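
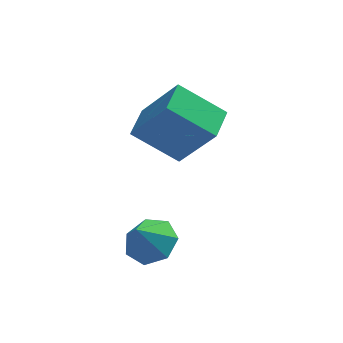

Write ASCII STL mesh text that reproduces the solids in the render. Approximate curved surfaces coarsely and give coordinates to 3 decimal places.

solid 
facet normal -0.493 0.308 -0.814
outer loop
vertex -4.008 0.242 2.118
vertex -3.542 1.35 2.255
vertex -2.542 -0.243 1.047
endloop
endfacet
facet normal -0.386 -0.915 -0.114
outer loop
vertex -1.478 -0.91 2.805
vertex -4.008 0.242 2.118
vertex -2.542 -0.243 1.047
endloop
endfacet
facet normal -0.492 0.308 -0.814
outer loop
vertex -2.542 -0.243 1.047
vertex -3.542 1.35 2.255
vertex -2.075 0.864 1.184
endloop
endfacet
facet normal 0.780 -0.258 -0.570
outer loop
vertex -2.075 0.864 1.184
vertex -1.478 -0.91 2.805
vertex -2.542 -0.243 1.047
endloop
endfacet
facet normal -0.780 0.258 0.570
outer loop
vertex -4.008 0.242 2.118
vertex -2.478 0.683 4.013
vertex -3.542 1.35 2.255
endloop
endfacet
facet normal -0.386 -0.915 -0.113
outer loop
vertex -2.945 -0.424 3.876
vertex -4.008 0.242 2.118
vertex -1.478 -0.91 2.805
endloop
endfacet
facet normal -0.780 0.259 0.570
outer loop
vertex -2.945 -0.424 3.876
vertex -2.478 0.683 4.013
vertex -4.008 0.242 2.118
endloop
endfacet
facet normal 0.386 0.915 0.114
outer loop
vertex -3.542 1.35 2.255
vertex -2.478 0.683 4.013
vertex -2.075 0.864 1.184
endloop
endfacet
facet normal 0.780 -0.258 -0.570
outer loop
vertex -1.012 0.198 2.942
vertex -1.478 -0.91 2.805
vertex -2.075 0.864 1.184
endloop
endfacet
facet normal 0.386 0.916 0.114
outer loop
vertex -2.075 0.864 1.184
vertex -2.478 0.683 4.013
vertex -1.012 0.198 2.942
endloop
endfacet
facet normal 0.492 -0.308 0.814
outer loop
vertex -1.012 0.198 2.942
vertex -2.945 -0.424 3.876
vertex -1.478 -0.91 2.805
endloop
endfacet
facet normal 0.492 -0.308 0.814
outer loop
vertex -2.478 0.683 4.013
vertex -2.945 -0.424 3.876
vertex -1.012 0.198 2.942
endloop
endfacet
facet normal 0.394 0.327 -0.859
outer loop
vertex -2.827 -2.723 -0.396
vertex -3.64 -2.5 -0.684
vertex -3.057 -2.005 -0.228
endloop
endfacet
facet normal 0.510 -0.038 0.859
outer loop
vertex -2.827 -2.723 -0.396
vertex -3.057 -2.005 -0.228
vertex -4.12 -2.9 0.364
endloop
endfacet
facet normal 0.393 0.329 -0.859
outer loop
vertex -3.057 -2.005 -0.228
vertex -3.64 -2.5 -0.684
vertex -3.726 -1.66 -0.402
endloop
endfacet
facet normal 0.043 0.515 0.856
outer loop
vertex -3.057 -2.005 -0.228
vertex -3.726 -1.66 -0.402
vertex -4.12 -2.9 0.364
endloop
endfacet
facet normal 0.394 0.328 -0.858
outer loop
vertex -3.726 -1.66 -0.402
vertex -3.64 -2.5 -0.684
vertex -4.329 -1.947 -0.789
endloop
endfacet
facet normal -0.621 0.545 0.563
outer loop
vertex -3.726 -1.66 -0.402
vertex -4.329 -1.947 -0.789
vertex -4.12 -2.9 0.364
endloop
endfacet
facet normal 0.394 0.328 -0.859
outer loop
vertex -4.329 -1.947 -0.789
vertex -3.64 -2.5 -0.684
vertex -4.414 -2.651 -1.097
endloop
endfacet
facet normal -0.979 0.030 0.202
outer loop
vertex -4.329 -1.947 -0.789
vertex -4.414 -2.651 -1.097
vertex -4.12 -2.9 0.364
endloop
endfacet
facet normal 0.394 0.328 -0.859
outer loop
vertex -4.414 -2.651 -1.097
vertex -3.64 -2.5 -0.684
vertex -3.915 -3.241 -1.093
endloop
endfacet
facet normal -0.763 -0.645 0.044
outer loop
vertex -4.414 -2.651 -1.097
vertex -3.915 -3.241 -1.093
vertex -4.12 -2.9 0.364
endloop
endfacet
facet normal 0.394 0.328 -0.859
outer loop
vertex -3.915 -3.241 -1.093
vertex -3.64 -2.5 -0.684
vertex -3.209 -3.273 -0.781
endloop
endfacet
facet normal -0.136 -0.969 0.208
outer loop
vertex -3.915 -3.241 -1.093
vertex -3.209 -3.273 -0.781
vertex -4.12 -2.9 0.364
endloop
endfacet
facet normal 0.394 0.327 -0.859
outer loop
vertex -3.209 -3.273 -0.781
vertex -3.64 -2.5 -0.684
vertex -2.827 -2.723 -0.396
endloop
endfacet
facet normal 0.431 -0.699 0.571
outer loop
vertex -3.209 -3.273 -0.781
vertex -2.827 -2.723 -0.396
vertex -4.12 -2.9 0.364
endloop
endfacet

endsolid


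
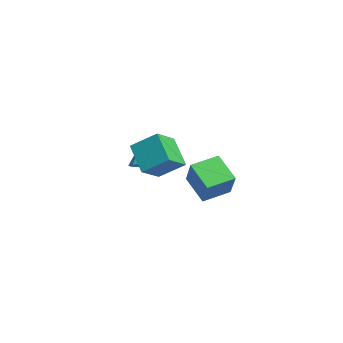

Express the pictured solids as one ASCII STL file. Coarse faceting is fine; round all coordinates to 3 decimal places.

solid 
facet normal -0.799 -0.087 0.595
outer loop
vertex -0.627 0.185 1.299
vertex -1.556 1.457 0.237
vertex -1.294 -1.224 0.196
endloop
endfacet
facet normal 0.489 -0.669 0.559
outer loop
vertex 0.416 -1.037 -1.077
vertex -0.627 0.185 1.299
vertex -1.294 -1.224 0.196
endloop
endfacet
facet normal -0.799 -0.087 0.595
outer loop
vertex -1.294 -1.224 0.196
vertex -1.556 1.457 0.237
vertex -2.223 0.048 -0.866
endloop
endfacet
facet normal -0.349 -0.738 -0.578
outer loop
vertex -2.223 0.048 -0.866
vertex 0.416 -1.037 -1.077
vertex -1.294 -1.224 0.196
endloop
endfacet
facet normal 0.349 0.738 0.578
outer loop
vertex -0.627 0.185 1.299
vertex 0.154 1.644 -1.036
vertex -1.556 1.457 0.237
endloop
endfacet
facet normal 0.489 -0.669 0.559
outer loop
vertex 1.083 0.372 0.026
vertex -0.627 0.185 1.299
vertex 0.416 -1.037 -1.077
endloop
endfacet
facet normal 0.349 0.738 0.578
outer loop
vertex 1.083 0.372 0.026
vertex 0.154 1.644 -1.036
vertex -0.627 0.185 1.299
endloop
endfacet
facet normal -0.489 0.669 -0.559
outer loop
vertex -1.556 1.457 0.237
vertex 0.154 1.644 -1.036
vertex -2.223 0.048 -0.866
endloop
endfacet
facet normal -0.349 -0.738 -0.578
outer loop
vertex -0.513 0.235 -2.139
vertex 0.416 -1.037 -1.077
vertex -2.223 0.048 -0.866
endloop
endfacet
facet normal -0.489 0.669 -0.559
outer loop
vertex -2.223 0.048 -0.866
vertex 0.154 1.644 -1.036
vertex -0.513 0.235 -2.139
endloop
endfacet
facet normal 0.799 0.087 -0.595
outer loop
vertex -0.513 0.235 -2.139
vertex 1.083 0.372 0.026
vertex 0.416 -1.037 -1.077
endloop
endfacet
facet normal 0.799 0.087 -0.595
outer loop
vertex 0.154 1.644 -1.036
vertex 1.083 0.372 0.026
vertex -0.513 0.235 -2.139
endloop
endfacet
facet normal -0.563 0.054 -0.825
outer loop
vertex 2.675 0.866 -0.737
vertex 2.378 2.562 -0.424
vertex 4.228 1.328 -1.767
endloop
endfacet
facet normal 0.170 -0.969 -0.179
outer loop
vertex 5.382 1.218 -0.076
vertex 2.675 0.866 -0.737
vertex 4.228 1.328 -1.767
endloop
endfacet
facet normal -0.563 0.054 -0.825
outer loop
vertex 4.228 1.328 -1.767
vertex 2.378 2.562 -0.424
vertex 3.931 3.024 -1.454
endloop
endfacet
facet normal 0.809 0.241 -0.536
outer loop
vertex 3.931 3.024 -1.454
vertex 5.382 1.218 -0.076
vertex 4.228 1.328 -1.767
endloop
endfacet
facet normal -0.809 -0.241 0.536
outer loop
vertex 2.675 0.866 -0.737
vertex 3.532 2.452 1.267
vertex 2.378 2.562 -0.424
endloop
endfacet
facet normal 0.170 -0.969 -0.179
outer loop
vertex 3.829 0.756 0.954
vertex 2.675 0.866 -0.737
vertex 5.382 1.218 -0.076
endloop
endfacet
facet normal -0.809 -0.241 0.536
outer loop
vertex 3.829 0.756 0.954
vertex 3.532 2.452 1.267
vertex 2.675 0.866 -0.737
endloop
endfacet
facet normal -0.170 0.969 0.179
outer loop
vertex 2.378 2.562 -0.424
vertex 3.532 2.452 1.267
vertex 3.931 3.024 -1.454
endloop
endfacet
facet normal 0.809 0.241 -0.536
outer loop
vertex 5.085 2.914 0.237
vertex 5.382 1.218 -0.076
vertex 3.931 3.024 -1.454
endloop
endfacet
facet normal -0.170 0.969 0.179
outer loop
vertex 3.931 3.024 -1.454
vertex 3.532 2.452 1.267
vertex 5.085 2.914 0.237
endloop
endfacet
facet normal 0.563 -0.054 0.825
outer loop
vertex 5.085 2.914 0.237
vertex 3.829 0.756 0.954
vertex 5.382 1.218 -0.076
endloop
endfacet
facet normal 0.563 -0.054 0.825
outer loop
vertex 3.532 2.452 1.267
vertex 3.829 0.756 0.954
vertex 5.085 2.914 0.237
endloop
endfacet
facet normal 0.574 -0.126 -0.809
outer loop
vertex -2.31 -0.143 -1.942
vertex -2.991 0.036 -2.453
vertex -2.361 0.506 -2.079
endloop
endfacet
facet normal 0.513 0.216 0.831
outer loop
vertex -2.31 -0.143 -1.942
vertex -2.361 0.506 -2.079
vertex -4.029 0.264 -0.987
endloop
endfacet
facet normal 0.574 -0.125 -0.809
outer loop
vertex -2.361 0.506 -2.079
vertex -2.991 0.036 -2.453
vertex -2.781 0.881 -2.435
endloop
endfacet
facet normal 0.245 0.798 0.551
outer loop
vertex -2.361 0.506 -2.079
vertex -2.781 0.881 -2.435
vertex -4.029 0.264 -0.987
endloop
endfacet
facet normal 0.574 -0.125 -0.810
outer loop
vertex -2.781 0.881 -2.435
vertex -2.991 0.036 -2.453
vertex -3.324 0.76 -2.801
endloop
endfacet
facet normal -0.304 0.942 0.140
outer loop
vertex -2.781 0.881 -2.435
vertex -3.324 0.76 -2.801
vertex -4.029 0.264 -0.987
endloop
endfacet
facet normal 0.573 -0.126 -0.810
outer loop
vertex -3.324 0.76 -2.801
vertex -2.991 0.036 -2.453
vertex -3.672 0.216 -2.963
endloop
endfacet
facet normal -0.809 0.565 -0.160
outer loop
vertex -3.324 0.76 -2.801
vertex -3.672 0.216 -2.963
vertex -4.029 0.264 -0.987
endloop
endfacet
facet normal 0.573 -0.126 -0.810
outer loop
vertex -3.672 0.216 -2.963
vertex -2.991 0.036 -2.453
vertex -3.621 -0.433 -2.826
endloop
endfacet
facet normal -0.978 -0.114 -0.174
outer loop
vertex -3.672 0.216 -2.963
vertex -3.621 -0.433 -2.826
vertex -4.029 0.264 -0.987
endloop
endfacet
facet normal 0.573 -0.126 -0.810
outer loop
vertex -3.621 -0.433 -2.826
vertex -2.991 0.036 -2.453
vertex -3.201 -0.808 -2.47
endloop
endfacet
facet normal -0.711 -0.695 0.106
outer loop
vertex -3.621 -0.433 -2.826
vertex -3.201 -0.808 -2.47
vertex -4.029 0.264 -0.987
endloop
endfacet
facet normal 0.573 -0.126 -0.810
outer loop
vertex -3.201 -0.808 -2.47
vertex -2.991 0.036 -2.453
vertex -2.657 -0.688 -2.104
endloop
endfacet
facet normal -0.162 -0.841 0.517
outer loop
vertex -3.201 -0.808 -2.47
vertex -2.657 -0.688 -2.104
vertex -4.029 0.264 -0.987
endloop
endfacet
facet normal 0.574 -0.125 -0.809
outer loop
vertex -2.657 -0.688 -2.104
vertex -2.991 0.036 -2.453
vertex -2.31 -0.143 -1.942
endloop
endfacet
facet normal 0.345 -0.462 0.817
outer loop
vertex -2.657 -0.688 -2.104
vertex -2.31 -0.143 -1.942
vertex -4.029 0.264 -0.987
endloop
endfacet

endsolid


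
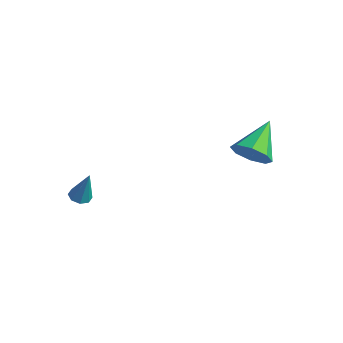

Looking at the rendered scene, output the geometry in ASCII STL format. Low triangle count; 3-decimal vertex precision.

solid 
facet normal 0.349 -0.780 -0.519
outer loop
vertex 1.55 0.524 3.688
vertex 1.149 0.826 2.965
vertex 1.942 0.938 3.329
endloop
endfacet
facet normal 0.530 0.211 0.821
outer loop
vertex 1.55 0.524 3.688
vertex 1.942 0.938 3.329
vertex 0.511 2.254 3.915
endloop
endfacet
facet normal 0.349 -0.780 -0.519
outer loop
vertex 1.942 0.938 3.329
vertex 1.149 0.826 2.965
vertex 1.869 1.286 2.757
endloop
endfacet
facet normal 0.709 0.639 0.298
outer loop
vertex 1.942 0.938 3.329
vertex 1.869 1.286 2.757
vertex 0.511 2.254 3.915
endloop
endfacet
facet normal 0.349 -0.781 -0.518
outer loop
vertex 1.869 1.286 2.757
vertex 1.149 0.826 2.965
vertex 1.375 1.364 2.307
endloop
endfacet
facet normal 0.390 0.878 -0.276
outer loop
vertex 1.869 1.286 2.757
vertex 1.375 1.364 2.307
vertex 0.511 2.254 3.915
endloop
endfacet
facet normal 0.349 -0.781 -0.518
outer loop
vertex 1.375 1.364 2.307
vertex 1.149 0.826 2.965
vertex 0.748 1.127 2.242
endloop
endfacet
facet normal -0.240 0.789 -0.566
outer loop
vertex 1.375 1.364 2.307
vertex 0.748 1.127 2.242
vertex 0.511 2.254 3.915
endloop
endfacet
facet normal 0.349 -0.780 -0.519
outer loop
vertex 0.748 1.127 2.242
vertex 1.149 0.826 2.965
vertex 0.356 0.713 2.601
endloop
endfacet
facet normal -0.813 0.423 -0.400
outer loop
vertex 0.748 1.127 2.242
vertex 0.356 0.713 2.601
vertex 0.511 2.254 3.915
endloop
endfacet
facet normal 0.349 -0.782 -0.517
outer loop
vertex 0.356 0.713 2.601
vertex 1.149 0.826 2.965
vertex 0.428 0.366 3.174
endloop
endfacet
facet normal -0.993 -0.004 0.122
outer loop
vertex 0.356 0.713 2.601
vertex 0.428 0.366 3.174
vertex 0.511 2.254 3.915
endloop
endfacet
facet normal 0.348 -0.781 -0.519
outer loop
vertex 0.428 0.366 3.174
vertex 1.149 0.826 2.965
vertex 0.923 0.287 3.624
endloop
endfacet
facet normal -0.673 -0.244 0.698
outer loop
vertex 0.428 0.366 3.174
vertex 0.923 0.287 3.624
vertex 0.511 2.254 3.915
endloop
endfacet
facet normal 0.348 -0.781 -0.519
outer loop
vertex 0.923 0.287 3.624
vertex 1.149 0.826 2.965
vertex 1.55 0.524 3.688
endloop
endfacet
facet normal -0.042 -0.155 0.987
outer loop
vertex 0.923 0.287 3.624
vertex 1.55 0.524 3.688
vertex 0.511 2.254 3.915
endloop
endfacet
facet normal -0.292 -0.122 -0.949
outer loop
vertex -3.643 -3.467 -0.896
vertex -4.111 -3.553 -0.741
vertex -3.852 -3.147 -0.873
endloop
endfacet
facet normal 0.836 0.548 -0.021
outer loop
vertex -3.643 -3.467 -0.896
vertex -3.852 -3.147 -0.873
vertex -3.669 -3.367 0.701
endloop
endfacet
facet normal -0.291 -0.123 -0.949
outer loop
vertex -3.852 -3.147 -0.873
vertex -4.111 -3.553 -0.741
vertex -4.212 -3.065 -0.773
endloop
endfacet
facet normal 0.249 0.963 0.106
outer loop
vertex -3.852 -3.147 -0.873
vertex -4.212 -3.065 -0.773
vertex -3.669 -3.367 0.701
endloop
endfacet
facet normal -0.289 -0.122 -0.949
outer loop
vertex -4.212 -3.065 -0.773
vertex -4.111 -3.553 -0.741
vertex -4.513 -3.269 -0.655
endloop
endfacet
facet normal -0.437 0.836 0.332
outer loop
vertex -4.212 -3.065 -0.773
vertex -4.513 -3.269 -0.655
vertex -3.669 -3.367 0.701
endloop
endfacet
facet normal -0.290 -0.123 -0.949
outer loop
vertex -4.513 -3.269 -0.655
vertex -4.111 -3.553 -0.741
vertex -4.578 -3.64 -0.587
endloop
endfacet
facet normal -0.816 0.239 0.525
outer loop
vertex -4.513 -3.269 -0.655
vertex -4.578 -3.64 -0.587
vertex -3.669 -3.367 0.701
endloop
endfacet
facet normal -0.290 -0.123 -0.949
outer loop
vertex -4.578 -3.64 -0.587
vertex -4.111 -3.553 -0.741
vertex -4.37 -3.96 -0.609
endloop
endfacet
facet normal -0.669 -0.474 0.573
outer loop
vertex -4.578 -3.64 -0.587
vertex -4.37 -3.96 -0.609
vertex -3.669 -3.367 0.701
endloop
endfacet
facet normal -0.291 -0.122 -0.949
outer loop
vertex -4.37 -3.96 -0.609
vertex -4.111 -3.553 -0.741
vertex -4.01 -4.042 -0.709
endloop
endfacet
facet normal -0.079 -0.892 0.446
outer loop
vertex -4.37 -3.96 -0.609
vertex -4.01 -4.042 -0.709
vertex -3.669 -3.367 0.701
endloop
endfacet
facet normal -0.292 -0.122 -0.949
outer loop
vertex -4.01 -4.042 -0.709
vertex -4.111 -3.553 -0.741
vertex -3.709 -3.838 -0.828
endloop
endfacet
facet normal 0.605 -0.765 0.220
outer loop
vertex -4.01 -4.042 -0.709
vertex -3.709 -3.838 -0.828
vertex -3.669 -3.367 0.701
endloop
endfacet
facet normal -0.292 -0.122 -0.949
outer loop
vertex -3.709 -3.838 -0.828
vertex -4.111 -3.553 -0.741
vertex -3.643 -3.467 -0.896
endloop
endfacet
facet normal 0.985 -0.170 0.027
outer loop
vertex -3.709 -3.838 -0.828
vertex -3.643 -3.467 -0.896
vertex -3.669 -3.367 0.701
endloop
endfacet

endsolid


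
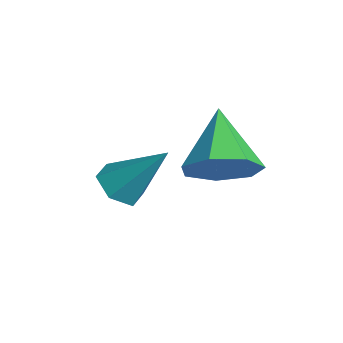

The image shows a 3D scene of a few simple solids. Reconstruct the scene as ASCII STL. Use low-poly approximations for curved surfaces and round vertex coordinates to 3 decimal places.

solid 
facet normal -0.422 -0.505 -0.753
outer loop
vertex -2.683 0.278 -2.7
vertex -3.286 0.819 -2.725
vertex -2.621 0.932 -3.174
endloop
endfacet
facet normal 0.991 -0.126 -0.044
outer loop
vertex -2.683 0.278 -2.7
vertex -2.621 0.932 -3.174
vertex -2.414 1.861 -1.175
endloop
endfacet
facet normal -0.422 -0.505 -0.753
outer loop
vertex -2.621 0.932 -3.174
vertex -3.286 0.819 -2.725
vertex -3.223 1.473 -3.199
endloop
endfacet
facet normal 0.627 0.680 -0.381
outer loop
vertex -2.621 0.932 -3.174
vertex -3.223 1.473 -3.199
vertex -2.414 1.861 -1.175
endloop
endfacet
facet normal -0.422 -0.505 -0.753
outer loop
vertex -3.223 1.473 -3.199
vertex -3.286 0.819 -2.725
vertex -3.888 1.36 -2.75
endloop
endfacet
facet normal -0.228 0.969 -0.094
outer loop
vertex -3.223 1.473 -3.199
vertex -3.888 1.36 -2.75
vertex -2.414 1.861 -1.175
endloop
endfacet
facet normal -0.424 -0.506 -0.751
outer loop
vertex -3.888 1.36 -2.75
vertex -3.286 0.819 -2.725
vertex -3.95 0.707 -2.275
endloop
endfacet
facet normal -0.718 0.453 0.528
outer loop
vertex -3.888 1.36 -2.75
vertex -3.95 0.707 -2.275
vertex -2.414 1.861 -1.175
endloop
endfacet
facet normal -0.424 -0.506 -0.751
outer loop
vertex -3.95 0.707 -2.275
vertex -3.286 0.819 -2.725
vertex -3.348 0.166 -2.25
endloop
endfacet
facet normal -0.354 -0.354 0.866
outer loop
vertex -3.95 0.707 -2.275
vertex -3.348 0.166 -2.25
vertex -2.414 1.861 -1.175
endloop
endfacet
facet normal -0.423 -0.506 -0.751
outer loop
vertex -3.348 0.166 -2.25
vertex -3.286 0.819 -2.725
vertex -2.683 0.278 -2.7
endloop
endfacet
facet normal 0.500 -0.643 0.579
outer loop
vertex -3.348 0.166 -2.25
vertex -2.683 0.278 -2.7
vertex -2.414 1.861 -1.175
endloop
endfacet
facet normal 0.745 -0.282 -0.604
outer loop
vertex 0.124 1.897 0.129
vertex -0.328 2.469 -0.695
vertex 0.405 2.806 0.052
endloop
endfacet
facet normal 0.217 0.016 0.976
outer loop
vertex 0.124 1.897 0.129
vertex 0.405 2.806 0.052
vertex -1.872 3.051 0.555
endloop
endfacet
facet normal 0.745 -0.282 -0.604
outer loop
vertex 0.405 2.806 0.052
vertex -0.328 2.469 -0.695
vertex 0.134 3.461 -0.588
endloop
endfacet
facet normal 0.222 0.727 0.650
outer loop
vertex 0.405 2.806 0.052
vertex 0.134 3.461 -0.588
vertex -1.872 3.051 0.555
endloop
endfacet
facet normal 0.745 -0.282 -0.605
outer loop
vertex 0.134 3.461 -0.588
vertex -0.328 2.469 -0.695
vertex -0.486 3.368 -1.308
endloop
endfacet
facet normal -0.183 0.983 0.031
outer loop
vertex 0.134 3.461 -0.588
vertex -0.486 3.368 -1.308
vertex -1.872 3.051 0.555
endloop
endfacet
facet normal 0.746 -0.281 -0.604
outer loop
vertex -0.486 3.368 -1.308
vertex -0.328 2.469 -0.695
vertex -0.986 2.598 -1.567
endloop
endfacet
facet normal -0.693 0.590 -0.415
outer loop
vertex -0.486 3.368 -1.308
vertex -0.986 2.598 -1.567
vertex -1.872 3.051 0.555
endloop
endfacet
facet normal 0.745 -0.281 -0.604
outer loop
vertex -0.986 2.598 -1.567
vertex -0.328 2.469 -0.695
vertex -0.992 1.73 -1.17
endloop
endfacet
facet normal -0.923 -0.155 -0.352
outer loop
vertex -0.986 2.598 -1.567
vertex -0.992 1.73 -1.17
vertex -1.872 3.051 0.555
endloop
endfacet
facet normal 0.746 -0.282 -0.604
outer loop
vertex -0.992 1.73 -1.17
vertex -0.328 2.469 -0.695
vertex -0.498 1.418 -0.415
endloop
endfacet
facet normal -0.701 -0.692 0.173
outer loop
vertex -0.992 1.73 -1.17
vertex -0.498 1.418 -0.415
vertex -1.872 3.051 0.555
endloop
endfacet
facet normal 0.745 -0.282 -0.604
outer loop
vertex -0.498 1.418 -0.415
vertex -0.328 2.469 -0.695
vertex 0.124 1.897 0.129
endloop
endfacet
facet normal -0.193 -0.616 0.764
outer loop
vertex -0.498 1.418 -0.415
vertex 0.124 1.897 0.129
vertex -1.872 3.051 0.555
endloop
endfacet

endsolid


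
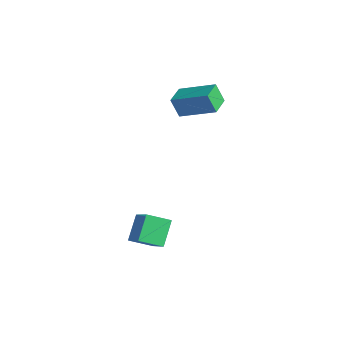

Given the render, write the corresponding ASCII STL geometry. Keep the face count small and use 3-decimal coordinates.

solid 
facet normal -0.706 -0.580 -0.406
outer loop
vertex -1.357 2.442 0.59
vertex -1.874 3.09 0.563
vertex -1.088 2.626 -0.141
endloop
endfacet
facet normal 0.623 -0.781 0.033
outer loop
vertex -0.086 3.45 0.437
vertex -1.357 2.442 0.59
vertex -1.088 2.626 -0.141
endloop
endfacet
facet normal -0.706 -0.579 -0.407
outer loop
vertex -1.088 2.626 -0.141
vertex -1.874 3.09 0.563
vertex -1.605 3.275 -0.167
endloop
endfacet
facet normal 0.336 0.231 -0.913
outer loop
vertex -1.605 3.275 -0.167
vertex -0.086 3.45 0.437
vertex -1.088 2.626 -0.141
endloop
endfacet
facet normal -0.337 -0.231 0.913
outer loop
vertex -1.357 2.442 0.59
vertex -0.872 3.914 1.141
vertex -1.874 3.09 0.563
endloop
endfacet
facet normal 0.623 -0.781 0.032
outer loop
vertex -0.355 3.265 1.167
vertex -1.357 2.442 0.59
vertex -0.086 3.45 0.437
endloop
endfacet
facet normal -0.336 -0.231 0.913
outer loop
vertex -0.355 3.265 1.167
vertex -0.872 3.914 1.141
vertex -1.357 2.442 0.59
endloop
endfacet
facet normal -0.624 0.781 -0.032
outer loop
vertex -1.874 3.09 0.563
vertex -0.872 3.914 1.141
vertex -1.605 3.275 -0.167
endloop
endfacet
facet normal 0.337 0.230 -0.913
outer loop
vertex -0.603 4.098 0.41
vertex -0.086 3.45 0.437
vertex -1.605 3.275 -0.167
endloop
endfacet
facet normal -0.623 0.781 -0.033
outer loop
vertex -1.605 3.275 -0.167
vertex -0.872 3.914 1.141
vertex -0.603 4.098 0.41
endloop
endfacet
facet normal 0.706 0.580 0.407
outer loop
vertex -0.603 4.098 0.41
vertex -0.355 3.265 1.167
vertex -0.086 3.45 0.437
endloop
endfacet
facet normal 0.707 0.579 0.406
outer loop
vertex -0.872 3.914 1.141
vertex -0.355 3.265 1.167
vertex -0.603 4.098 0.41
endloop
endfacet
facet normal -0.490 -0.802 0.343
outer loop
vertex 3.049 -1.36 -1.632
vertex 2.572 -0.78 -0.957
vertex 1.957 -1.113 -2.615
endloop
endfacet
facet normal 0.472 -0.574 -0.669
outer loop
vertex 2.368 -0.44 -2.903
vertex 3.049 -1.36 -1.632
vertex 1.957 -1.113 -2.615
endloop
endfacet
facet normal -0.490 -0.802 0.343
outer loop
vertex 1.957 -1.113 -2.615
vertex 2.572 -0.78 -0.957
vertex 1.48 -0.533 -1.94
endloop
endfacet
facet normal -0.733 0.165 -0.660
outer loop
vertex 1.48 -0.533 -1.94
vertex 2.368 -0.44 -2.903
vertex 1.957 -1.113 -2.615
endloop
endfacet
facet normal 0.733 -0.165 0.660
outer loop
vertex 3.049 -1.36 -1.632
vertex 2.983 -0.107 -1.245
vertex 2.572 -0.78 -0.957
endloop
endfacet
facet normal 0.472 -0.574 -0.669
outer loop
vertex 3.46 -0.687 -1.92
vertex 3.049 -1.36 -1.632
vertex 2.368 -0.44 -2.903
endloop
endfacet
facet normal 0.733 -0.165 0.660
outer loop
vertex 3.46 -0.687 -1.92
vertex 2.983 -0.107 -1.245
vertex 3.049 -1.36 -1.632
endloop
endfacet
facet normal -0.472 0.574 0.669
outer loop
vertex 2.572 -0.78 -0.957
vertex 2.983 -0.107 -1.245
vertex 1.48 -0.533 -1.94
endloop
endfacet
facet normal -0.733 0.165 -0.660
outer loop
vertex 1.891 0.14 -2.228
vertex 2.368 -0.44 -2.903
vertex 1.48 -0.533 -1.94
endloop
endfacet
facet normal -0.472 0.574 0.669
outer loop
vertex 1.48 -0.533 -1.94
vertex 2.983 -0.107 -1.245
vertex 1.891 0.14 -2.228
endloop
endfacet
facet normal 0.490 0.802 -0.343
outer loop
vertex 1.891 0.14 -2.228
vertex 3.46 -0.687 -1.92
vertex 2.368 -0.44 -2.903
endloop
endfacet
facet normal 0.490 0.802 -0.343
outer loop
vertex 2.983 -0.107 -1.245
vertex 3.46 -0.687 -1.92
vertex 1.891 0.14 -2.228
endloop
endfacet

endsolid


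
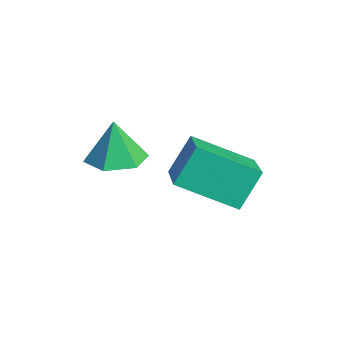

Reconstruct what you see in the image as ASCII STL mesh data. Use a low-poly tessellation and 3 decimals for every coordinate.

solid 
facet normal 0.084 0.021 -0.996
outer loop
vertex -1.057 0.375 2.449
vertex -1.807 0.955 2.398
vertex -0.932 1.316 2.479
endloop
endfacet
facet normal 0.824 -0.127 0.552
outer loop
vertex -1.057 0.375 2.449
vertex -0.932 1.316 2.479
vertex -1.933 0.925 3.882
endloop
endfacet
facet normal 0.084 0.021 -0.996
outer loop
vertex -0.932 1.316 2.479
vertex -1.807 0.955 2.398
vertex -1.682 1.897 2.428
endloop
endfacet
facet normal 0.492 0.682 0.541
outer loop
vertex -0.932 1.316 2.479
vertex -1.682 1.897 2.428
vertex -1.933 0.925 3.882
endloop
endfacet
facet normal 0.084 0.021 -0.996
outer loop
vertex -1.682 1.897 2.428
vertex -1.807 0.955 2.398
vertex -2.557 1.536 2.347
endloop
endfacet
facet normal -0.373 0.800 0.470
outer loop
vertex -1.682 1.897 2.428
vertex -2.557 1.536 2.347
vertex -1.933 0.925 3.882
endloop
endfacet
facet normal 0.084 0.022 -0.996
outer loop
vertex -2.557 1.536 2.347
vertex -1.807 0.955 2.398
vertex -2.683 0.595 2.316
endloop
endfacet
facet normal -0.905 0.108 0.411
outer loop
vertex -2.557 1.536 2.347
vertex -2.683 0.595 2.316
vertex -1.933 0.925 3.882
endloop
endfacet
facet normal 0.085 0.020 -0.996
outer loop
vertex -2.683 0.595 2.316
vertex -1.807 0.955 2.398
vertex -1.933 0.014 2.368
endloop
endfacet
facet normal -0.573 -0.702 0.422
outer loop
vertex -2.683 0.595 2.316
vertex -1.933 0.014 2.368
vertex -1.933 0.925 3.882
endloop
endfacet
facet normal 0.084 0.021 -0.996
outer loop
vertex -1.933 0.014 2.368
vertex -1.807 0.955 2.398
vertex -1.057 0.375 2.449
endloop
endfacet
facet normal 0.292 -0.819 0.493
outer loop
vertex -1.933 0.014 2.368
vertex -1.057 0.375 2.449
vertex -1.933 0.925 3.882
endloop
endfacet
facet normal -0.914 0.204 -0.351
outer loop
vertex -1.414 3.07 3.199
vertex -0.689 4.762 2.298
vertex -1.126 2.312 2.009
endloop
endfacet
facet normal -0.353 -0.825 0.440
outer loop
vertex 0.729 1.898 2.722
vertex -1.414 3.07 3.199
vertex -1.126 2.312 2.009
endloop
endfacet
facet normal -0.914 0.204 -0.351
outer loop
vertex -1.126 2.312 2.009
vertex -0.689 4.762 2.298
vertex -0.401 4.005 1.108
endloop
endfacet
facet normal 0.200 -0.526 -0.827
outer loop
vertex -0.401 4.005 1.108
vertex 0.729 1.898 2.722
vertex -1.126 2.312 2.009
endloop
endfacet
facet normal -0.200 0.526 0.827
outer loop
vertex -1.414 3.07 3.199
vertex 1.166 4.348 3.011
vertex -0.689 4.762 2.298
endloop
endfacet
facet normal -0.354 -0.826 0.440
outer loop
vertex 0.441 2.655 3.912
vertex -1.414 3.07 3.199
vertex 0.729 1.898 2.722
endloop
endfacet
facet normal -0.200 0.526 0.827
outer loop
vertex 0.441 2.655 3.912
vertex 1.166 4.348 3.011
vertex -1.414 3.07 3.199
endloop
endfacet
facet normal 0.353 0.826 -0.440
outer loop
vertex -0.689 4.762 2.298
vertex 1.166 4.348 3.011
vertex -0.401 4.005 1.108
endloop
endfacet
facet normal 0.200 -0.526 -0.827
outer loop
vertex 1.454 3.59 1.821
vertex 0.729 1.898 2.722
vertex -0.401 4.005 1.108
endloop
endfacet
facet normal 0.354 0.825 -0.440
outer loop
vertex -0.401 4.005 1.108
vertex 1.166 4.348 3.011
vertex 1.454 3.59 1.821
endloop
endfacet
facet normal 0.914 -0.204 0.351
outer loop
vertex 1.454 3.59 1.821
vertex 0.441 2.655 3.912
vertex 0.729 1.898 2.722
endloop
endfacet
facet normal 0.914 -0.204 0.351
outer loop
vertex 1.166 4.348 3.011
vertex 0.441 2.655 3.912
vertex 1.454 3.59 1.821
endloop
endfacet

endsolid


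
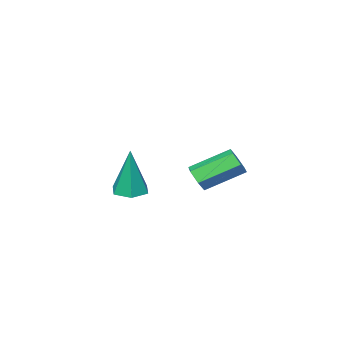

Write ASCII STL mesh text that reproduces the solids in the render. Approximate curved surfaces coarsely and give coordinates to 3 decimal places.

solid 
facet normal 0.740 -0.476 -0.476
outer loop
vertex 0.291 -1.764 -3.284
vertex -0.042 -1.838 -3.728
vertex 0.277 -1.379 -3.691
endloop
endfacet
facet normal 0.672 0.549 0.496
outer loop
vertex 0.291 -1.764 -3.284
vertex 0.277 -1.379 -3.691
vertex -0.885 -1.008 -2.528
endloop
endfacet
facet normal 0.672 0.548 0.497
outer loop
vertex -0.885 -1.008 -2.528
vertex 0.277 -1.379 -3.691
vertex -0.899 -0.623 -2.934
endloop
endfacet
facet normal -0.740 0.475 0.476
outer loop
vertex -0.885 -1.008 -2.528
vertex -0.899 -0.623 -2.934
vertex -1.218 -1.082 -2.972
endloop
endfacet
facet normal 0.740 -0.476 -0.476
outer loop
vertex 0.277 -1.379 -3.691
vertex -0.042 -1.838 -3.728
vertex -0.056 -1.453 -4.135
endloop
endfacet
facet normal 0.314 0.870 -0.381
outer loop
vertex 0.277 -1.379 -3.691
vertex -0.056 -1.453 -4.135
vertex -0.899 -0.623 -2.934
endloop
endfacet
facet normal 0.314 0.870 -0.381
outer loop
vertex -0.899 -0.623 -2.934
vertex -0.056 -1.453 -4.135
vertex -1.232 -0.697 -3.378
endloop
endfacet
facet normal -0.740 0.475 0.476
outer loop
vertex -0.899 -0.623 -2.934
vertex -1.232 -0.697 -3.378
vertex -1.218 -1.082 -2.972
endloop
endfacet
facet normal 0.740 -0.476 -0.476
outer loop
vertex -0.056 -1.453 -4.135
vertex -0.042 -1.838 -3.728
vertex -0.375 -1.912 -4.172
endloop
endfacet
facet normal -0.359 0.320 -0.877
outer loop
vertex -0.056 -1.453 -4.135
vertex -0.375 -1.912 -4.172
vertex -1.232 -0.697 -3.378
endloop
endfacet
facet normal -0.357 0.321 -0.877
outer loop
vertex -1.232 -0.697 -3.378
vertex -0.375 -1.912 -4.172
vertex -1.551 -1.156 -3.416
endloop
endfacet
facet normal -0.740 0.475 0.476
outer loop
vertex -1.232 -0.697 -3.378
vertex -1.551 -1.156 -3.416
vertex -1.218 -1.082 -2.972
endloop
endfacet
facet normal 0.740 -0.475 -0.476
outer loop
vertex -0.375 -1.912 -4.172
vertex -0.042 -1.838 -3.728
vertex -0.361 -2.297 -3.766
endloop
endfacet
facet normal -0.672 -0.549 -0.497
outer loop
vertex -0.375 -1.912 -4.172
vertex -0.361 -2.297 -3.766
vertex -1.551 -1.156 -3.416
endloop
endfacet
facet normal -0.672 -0.549 -0.496
outer loop
vertex -1.551 -1.156 -3.416
vertex -0.361 -2.297 -3.766
vertex -1.537 -1.541 -3.009
endloop
endfacet
facet normal -0.740 0.476 0.476
outer loop
vertex -1.551 -1.156 -3.416
vertex -1.537 -1.541 -3.009
vertex -1.218 -1.082 -2.972
endloop
endfacet
facet normal 0.740 -0.475 -0.476
outer loop
vertex -0.361 -2.297 -3.766
vertex -0.042 -1.838 -3.728
vertex -0.028 -2.223 -3.322
endloop
endfacet
facet normal -0.314 -0.870 0.381
outer loop
vertex -0.361 -2.297 -3.766
vertex -0.028 -2.223 -3.322
vertex -1.537 -1.541 -3.009
endloop
endfacet
facet normal -0.314 -0.870 0.381
outer loop
vertex -1.537 -1.541 -3.009
vertex -0.028 -2.223 -3.322
vertex -1.204 -1.467 -2.565
endloop
endfacet
facet normal -0.740 0.476 0.476
outer loop
vertex -1.537 -1.541 -3.009
vertex -1.204 -1.467 -2.565
vertex -1.218 -1.082 -2.972
endloop
endfacet
facet normal 0.740 -0.475 -0.476
outer loop
vertex -0.028 -2.223 -3.322
vertex -0.042 -1.838 -3.728
vertex 0.291 -1.764 -3.284
endloop
endfacet
facet normal 0.358 -0.321 0.877
outer loop
vertex -0.028 -2.223 -3.322
vertex 0.291 -1.764 -3.284
vertex -1.204 -1.467 -2.565
endloop
endfacet
facet normal 0.358 -0.320 0.877
outer loop
vertex -1.204 -1.467 -2.565
vertex 0.291 -1.764 -3.284
vertex -0.885 -1.008 -2.528
endloop
endfacet
facet normal -0.740 0.476 0.476
outer loop
vertex -1.204 -1.467 -2.565
vertex -0.885 -1.008 -2.528
vertex -1.218 -1.082 -2.972
endloop
endfacet
facet normal -0.074 -0.098 -0.992
outer loop
vertex 3.58 -0.707 -3.224
vertex 3.224 -1.208 -3.148
vertex 2.965 -0.646 -3.184
endloop
endfacet
facet normal 0.109 0.977 0.183
outer loop
vertex 3.58 -0.707 -3.224
vertex 2.965 -0.646 -3.184
vertex 3.356 -1.032 -1.352
endloop
endfacet
facet normal -0.072 -0.097 -0.993
outer loop
vertex 2.965 -0.646 -3.184
vertex 3.224 -1.208 -3.148
vertex 2.608 -1.148 -3.109
endloop
endfacet
facet normal -0.760 0.583 0.285
outer loop
vertex 2.965 -0.646 -3.184
vertex 2.608 -1.148 -3.109
vertex 3.356 -1.032 -1.352
endloop
endfacet
facet normal -0.072 -0.097 -0.993
outer loop
vertex 2.608 -1.148 -3.109
vertex 3.224 -1.208 -3.148
vertex 2.868 -1.71 -3.073
endloop
endfacet
facet normal -0.847 -0.367 0.385
outer loop
vertex 2.608 -1.148 -3.109
vertex 2.868 -1.71 -3.073
vertex 3.356 -1.032 -1.352
endloop
endfacet
facet normal -0.072 -0.097 -0.993
outer loop
vertex 2.868 -1.71 -3.073
vertex 3.224 -1.208 -3.148
vertex 3.483 -1.77 -3.112
endloop
endfacet
facet normal -0.066 -0.922 0.382
outer loop
vertex 2.868 -1.71 -3.073
vertex 3.483 -1.77 -3.112
vertex 3.356 -1.032 -1.352
endloop
endfacet
facet normal -0.074 -0.098 -0.992
outer loop
vertex 3.483 -1.77 -3.112
vertex 3.224 -1.208 -3.148
vertex 3.84 -1.269 -3.188
endloop
endfacet
facet normal 0.801 -0.529 0.280
outer loop
vertex 3.483 -1.77 -3.112
vertex 3.84 -1.269 -3.188
vertex 3.356 -1.032 -1.352
endloop
endfacet
facet normal -0.074 -0.098 -0.992
outer loop
vertex 3.84 -1.269 -3.188
vertex 3.224 -1.208 -3.148
vertex 3.58 -0.707 -3.224
endloop
endfacet
facet normal 0.888 0.423 0.180
outer loop
vertex 3.84 -1.269 -3.188
vertex 3.58 -0.707 -3.224
vertex 3.356 -1.032 -1.352
endloop
endfacet

endsolid


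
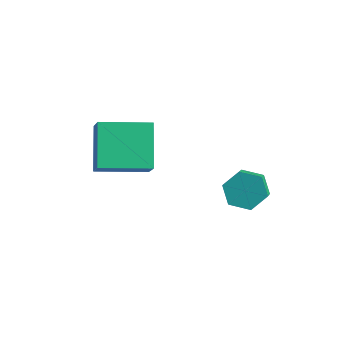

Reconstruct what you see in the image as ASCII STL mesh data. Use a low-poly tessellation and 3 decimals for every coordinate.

solid 
facet normal -0.566 0.379 -0.732
outer loop
vertex -4.952 -3.451 -0.099
vertex -3.535 -1.799 -0.339
vertex -3.849 -4.609 -1.55
endloop
endfacet
facet normal -0.647 -0.754 0.110
outer loop
vertex -3.085 -5.121 -0.561
vertex -4.952 -3.451 -0.099
vertex -3.849 -4.609 -1.55
endloop
endfacet
facet normal -0.565 0.379 -0.733
outer loop
vertex -3.849 -4.609 -1.55
vertex -3.535 -1.799 -0.339
vertex -2.431 -2.957 -1.79
endloop
endfacet
facet normal 0.511 -0.536 -0.672
outer loop
vertex -2.431 -2.957 -1.79
vertex -3.085 -5.121 -0.561
vertex -3.849 -4.609 -1.55
endloop
endfacet
facet normal -0.511 0.536 0.672
outer loop
vertex -4.952 -3.451 -0.099
vertex -2.771 -2.311 0.65
vertex -3.535 -1.799 -0.339
endloop
endfacet
facet normal -0.648 -0.754 0.109
outer loop
vertex -4.189 -3.963 0.89
vertex -4.952 -3.451 -0.099
vertex -3.085 -5.121 -0.561
endloop
endfacet
facet normal -0.511 0.536 0.672
outer loop
vertex -4.189 -3.963 0.89
vertex -2.771 -2.311 0.65
vertex -4.952 -3.451 -0.099
endloop
endfacet
facet normal 0.647 0.754 -0.110
outer loop
vertex -3.535 -1.799 -0.339
vertex -2.771 -2.311 0.65
vertex -2.431 -2.957 -1.79
endloop
endfacet
facet normal 0.511 -0.536 -0.672
outer loop
vertex -1.668 -3.469 -0.801
vertex -3.085 -5.121 -0.561
vertex -2.431 -2.957 -1.79
endloop
endfacet
facet normal 0.648 0.754 -0.109
outer loop
vertex -2.431 -2.957 -1.79
vertex -2.771 -2.311 0.65
vertex -1.668 -3.469 -0.801
endloop
endfacet
facet normal 0.566 -0.379 0.733
outer loop
vertex -1.668 -3.469 -0.801
vertex -4.189 -3.963 0.89
vertex -3.085 -5.121 -0.561
endloop
endfacet
facet normal 0.566 -0.379 0.732
outer loop
vertex -2.771 -2.311 0.65
vertex -4.189 -3.963 0.89
vertex -1.668 -3.469 -0.801
endloop
endfacet
facet normal -0.463 0.660 -0.591
outer loop
vertex 0.008 0.555 -4.852
vertex -0.544 0.809 -4.136
vertex 0.272 1.253 -4.28
endloop
endfacet
facet normal 0.840 0.116 -0.530
outer loop
vertex 0.008 0.555 -4.852
vertex 0.272 1.253 -4.28
vertex 0.597 -0.283 -4.101
endloop
endfacet
facet normal 0.841 0.116 -0.529
outer loop
vertex 0.597 -0.283 -4.101
vertex 0.272 1.253 -4.28
vertex 0.86 0.415 -3.529
endloop
endfacet
facet normal 0.464 -0.659 0.591
outer loop
vertex 0.597 -0.283 -4.101
vertex 0.86 0.415 -3.529
vertex 0.044 -0.029 -3.384
endloop
endfacet
facet normal -0.463 0.660 -0.591
outer loop
vertex 0.272 1.253 -4.28
vertex -0.544 0.809 -4.136
vertex -0.281 1.507 -3.563
endloop
endfacet
facet normal 0.663 0.701 0.263
outer loop
vertex 0.272 1.253 -4.28
vertex -0.281 1.507 -3.563
vertex 0.86 0.415 -3.529
endloop
endfacet
facet normal 0.663 0.701 0.262
outer loop
vertex 0.86 0.415 -3.529
vertex -0.281 1.507 -3.563
vertex 0.308 0.669 -2.812
endloop
endfacet
facet normal 0.464 -0.660 0.591
outer loop
vertex 0.86 0.415 -3.529
vertex 0.308 0.669 -2.812
vertex 0.044 -0.029 -3.384
endloop
endfacet
facet normal -0.463 0.660 -0.591
outer loop
vertex -0.281 1.507 -3.563
vertex -0.544 0.809 -4.136
vertex -1.097 1.063 -3.419
endloop
endfacet
facet normal -0.178 0.584 0.792
outer loop
vertex -0.281 1.507 -3.563
vertex -1.097 1.063 -3.419
vertex 0.308 0.669 -2.812
endloop
endfacet
facet normal -0.178 0.584 0.792
outer loop
vertex 0.308 0.669 -2.812
vertex -1.097 1.063 -3.419
vertex -0.508 0.225 -2.668
endloop
endfacet
facet normal 0.463 -0.660 0.591
outer loop
vertex 0.308 0.669 -2.812
vertex -0.508 0.225 -2.668
vertex 0.044 -0.029 -3.384
endloop
endfacet
facet normal -0.464 0.659 -0.591
outer loop
vertex -1.097 1.063 -3.419
vertex -0.544 0.809 -4.136
vertex -1.36 0.365 -3.991
endloop
endfacet
facet normal -0.841 -0.117 0.529
outer loop
vertex -1.097 1.063 -3.419
vertex -1.36 0.365 -3.991
vertex -0.508 0.225 -2.668
endloop
endfacet
facet normal -0.841 -0.116 0.529
outer loop
vertex -0.508 0.225 -2.668
vertex -1.36 0.365 -3.991
vertex -0.772 -0.473 -3.24
endloop
endfacet
facet normal 0.463 -0.660 0.591
outer loop
vertex -0.508 0.225 -2.668
vertex -0.772 -0.473 -3.24
vertex 0.044 -0.029 -3.384
endloop
endfacet
facet normal -0.464 0.660 -0.591
outer loop
vertex -1.36 0.365 -3.991
vertex -0.544 0.809 -4.136
vertex -0.808 0.111 -4.708
endloop
endfacet
facet normal -0.663 -0.701 -0.262
outer loop
vertex -1.36 0.365 -3.991
vertex -0.808 0.111 -4.708
vertex -0.772 -0.473 -3.24
endloop
endfacet
facet normal -0.663 -0.701 -0.263
outer loop
vertex -0.772 -0.473 -3.24
vertex -0.808 0.111 -4.708
vertex -0.219 -0.727 -3.957
endloop
endfacet
facet normal 0.463 -0.660 0.591
outer loop
vertex -0.772 -0.473 -3.24
vertex -0.219 -0.727 -3.957
vertex 0.044 -0.029 -3.384
endloop
endfacet
facet normal -0.463 0.660 -0.591
outer loop
vertex -0.808 0.111 -4.708
vertex -0.544 0.809 -4.136
vertex 0.008 0.555 -4.852
endloop
endfacet
facet normal 0.178 -0.584 -0.792
outer loop
vertex -0.808 0.111 -4.708
vertex 0.008 0.555 -4.852
vertex -0.219 -0.727 -3.957
endloop
endfacet
facet normal 0.178 -0.584 -0.792
outer loop
vertex -0.219 -0.727 -3.957
vertex 0.008 0.555 -4.852
vertex 0.597 -0.283 -4.101
endloop
endfacet
facet normal 0.463 -0.660 0.591
outer loop
vertex -0.219 -0.727 -3.957
vertex 0.597 -0.283 -4.101
vertex 0.044 -0.029 -3.384
endloop
endfacet

endsolid


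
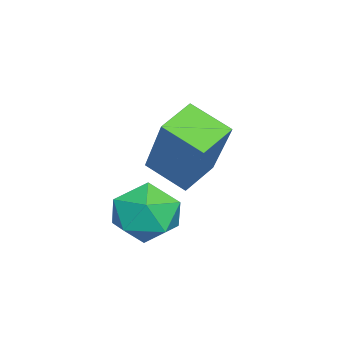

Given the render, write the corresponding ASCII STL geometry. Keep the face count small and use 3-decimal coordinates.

solid 
facet normal -0.488 0.537 0.688
outer loop
vertex -2.712 3.289 -3.261
vertex -2.247 3.002 -2.707
vertex -2.051 3.657 -3.079
endloop
endfacet
facet normal -0.497 0.866 0.054
outer loop
vertex -2.712 3.289 -3.261
vertex -2.051 3.657 -3.079
vertex -2.263 3.582 -3.824
endloop
endfacet
facet normal -0.802 0.427 -0.418
outer loop
vertex -2.712 3.289 -3.261
vertex -2.263 3.582 -3.824
vertex -2.59 2.881 -3.912
endloop
endfacet
facet normal -0.982 -0.173 -0.076
outer loop
vertex -2.712 3.289 -3.261
vertex -2.59 2.881 -3.912
vertex -2.58 2.523 -3.221
endloop
endfacet
facet normal -0.788 -0.104 0.607
outer loop
vertex -2.712 3.289 -3.261
vertex -2.58 2.523 -3.221
vertex -2.247 3.002 -2.707
endloop
endfacet
facet normal 0.178 0.973 -0.149
outer loop
vertex -2.263 3.582 -3.824
vertex -2.051 3.657 -3.079
vertex -1.52 3.477 -3.619
endloop
endfacet
facet normal 0.193 0.440 0.877
outer loop
vertex -2.051 3.657 -3.079
vertex -2.247 3.002 -2.707
vertex -1.51 3.119 -2.928
endloop
endfacet
facet normal -0.291 -0.599 0.746
outer loop
vertex -2.247 3.002 -2.707
vertex -2.58 2.523 -3.221
vertex -1.837 2.418 -3.016
endloop
endfacet
facet normal -0.606 -0.710 -0.359
outer loop
vertex -2.58 2.523 -3.221
vertex -2.59 2.881 -3.912
vertex -2.049 2.343 -3.761
endloop
endfacet
facet normal -0.315 0.262 -0.912
outer loop
vertex -2.59 2.881 -3.912
vertex -2.263 3.582 -3.824
vertex -1.853 2.998 -4.133
endloop
endfacet
facet normal 0.982 0.173 0.076
outer loop
vertex -1.388 2.711 -3.579
vertex -1.52 3.477 -3.619
vertex -1.51 3.119 -2.928
endloop
endfacet
facet normal 0.802 -0.427 0.418
outer loop
vertex -1.388 2.711 -3.579
vertex -1.51 3.119 -2.928
vertex -1.837 2.418 -3.016
endloop
endfacet
facet normal 0.497 -0.866 -0.054
outer loop
vertex -1.388 2.711 -3.579
vertex -1.837 2.418 -3.016
vertex -2.049 2.343 -3.761
endloop
endfacet
facet normal 0.488 -0.537 -0.688
outer loop
vertex -1.388 2.711 -3.579
vertex -2.049 2.343 -3.761
vertex -1.853 2.998 -4.133
endloop
endfacet
facet normal 0.788 0.104 -0.607
outer loop
vertex -1.388 2.711 -3.579
vertex -1.853 2.998 -4.133
vertex -1.52 3.477 -3.619
endloop
endfacet
facet normal 0.606 0.710 0.359
outer loop
vertex -1.51 3.119 -2.928
vertex -1.52 3.477 -3.619
vertex -2.051 3.657 -3.079
endloop
endfacet
facet normal 0.315 -0.262 0.912
outer loop
vertex -1.837 2.418 -3.016
vertex -1.51 3.119 -2.928
vertex -2.247 3.002 -2.707
endloop
endfacet
facet normal -0.178 -0.973 0.149
outer loop
vertex -2.049 2.343 -3.761
vertex -1.837 2.418 -3.016
vertex -2.58 2.523 -3.221
endloop
endfacet
facet normal -0.193 -0.440 -0.877
outer loop
vertex -1.853 2.998 -4.133
vertex -2.049 2.343 -3.761
vertex -2.59 2.881 -3.912
endloop
endfacet
facet normal 0.291 0.599 -0.746
outer loop
vertex -1.52 3.477 -3.619
vertex -1.853 2.998 -4.133
vertex -2.263 3.582 -3.824
endloop
endfacet
facet normal -0.562 -0.270 -0.782
outer loop
vertex -3.591 2.657 -2.914
vertex -4.28 3.079 -2.564
vertex -3.316 3.518 -3.409
endloop
endfacet
facet normal 0.782 -0.479 -0.398
outer loop
vertex -2.14 4.081 -1.776
vertex -3.591 2.657 -2.914
vertex -3.316 3.518 -3.409
endloop
endfacet
facet normal -0.562 -0.270 -0.782
outer loop
vertex -3.316 3.518 -3.409
vertex -4.28 3.079 -2.564
vertex -4.005 3.939 -3.059
endloop
endfacet
facet normal 0.267 0.836 -0.480
outer loop
vertex -4.005 3.939 -3.059
vertex -2.14 4.081 -1.776
vertex -3.316 3.518 -3.409
endloop
endfacet
facet normal -0.267 -0.835 0.481
outer loop
vertex -3.591 2.657 -2.914
vertex -3.104 3.642 -0.931
vertex -4.28 3.079 -2.564
endloop
endfacet
facet normal 0.782 -0.479 -0.398
outer loop
vertex -2.415 3.221 -1.281
vertex -3.591 2.657 -2.914
vertex -2.14 4.081 -1.776
endloop
endfacet
facet normal -0.266 -0.836 0.480
outer loop
vertex -2.415 3.221 -1.281
vertex -3.104 3.642 -0.931
vertex -3.591 2.657 -2.914
endloop
endfacet
facet normal -0.782 0.479 0.398
outer loop
vertex -4.28 3.079 -2.564
vertex -3.104 3.642 -0.931
vertex -4.005 3.939 -3.059
endloop
endfacet
facet normal 0.267 0.835 -0.481
outer loop
vertex -2.829 4.503 -1.426
vertex -2.14 4.081 -1.776
vertex -4.005 3.939 -3.059
endloop
endfacet
facet normal -0.782 0.479 0.398
outer loop
vertex -4.005 3.939 -3.059
vertex -3.104 3.642 -0.931
vertex -2.829 4.503 -1.426
endloop
endfacet
facet normal 0.562 0.270 0.782
outer loop
vertex -2.829 4.503 -1.426
vertex -2.415 3.221 -1.281
vertex -2.14 4.081 -1.776
endloop
endfacet
facet normal 0.562 0.270 0.782
outer loop
vertex -3.104 3.642 -0.931
vertex -2.415 3.221 -1.281
vertex -2.829 4.503 -1.426
endloop
endfacet

endsolid


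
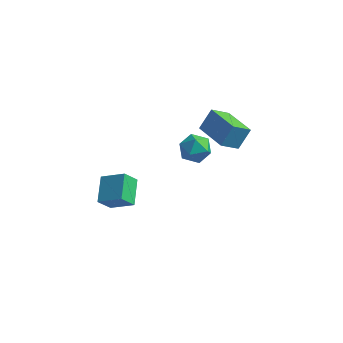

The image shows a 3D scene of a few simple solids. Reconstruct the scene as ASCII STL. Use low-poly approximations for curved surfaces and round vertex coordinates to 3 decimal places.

solid 
facet normal -0.406 -0.483 0.776
outer loop
vertex -2.573 -2.606 2.421
vertex -3.772 -2.659 1.76
vertex -2.19 -3.883 1.827
endloop
endfacet
facet normal 0.875 0.038 0.482
outer loop
vertex -1.768 -3.381 1.02
vertex -2.573 -2.606 2.421
vertex -2.19 -3.883 1.827
endloop
endfacet
facet normal -0.406 -0.483 0.776
outer loop
vertex -2.19 -3.883 1.827
vertex -3.772 -2.659 1.76
vertex -3.389 -3.936 1.166
endloop
endfacet
facet normal 0.263 -0.875 -0.407
outer loop
vertex -3.389 -3.936 1.166
vertex -1.768 -3.381 1.02
vertex -2.19 -3.883 1.827
endloop
endfacet
facet normal -0.263 0.875 0.407
outer loop
vertex -2.573 -2.606 2.421
vertex -3.35 -2.157 0.953
vertex -3.772 -2.659 1.76
endloop
endfacet
facet normal 0.875 0.038 0.482
outer loop
vertex -2.151 -2.104 1.614
vertex -2.573 -2.606 2.421
vertex -1.768 -3.381 1.02
endloop
endfacet
facet normal -0.263 0.875 0.407
outer loop
vertex -2.151 -2.104 1.614
vertex -3.35 -2.157 0.953
vertex -2.573 -2.606 2.421
endloop
endfacet
facet normal -0.875 -0.038 -0.482
outer loop
vertex -3.772 -2.659 1.76
vertex -3.35 -2.157 0.953
vertex -3.389 -3.936 1.166
endloop
endfacet
facet normal 0.263 -0.875 -0.407
outer loop
vertex -2.967 -3.434 0.359
vertex -1.768 -3.381 1.02
vertex -3.389 -3.936 1.166
endloop
endfacet
facet normal -0.875 -0.038 -0.482
outer loop
vertex -3.389 -3.936 1.166
vertex -3.35 -2.157 0.953
vertex -2.967 -3.434 0.359
endloop
endfacet
facet normal 0.406 0.483 -0.776
outer loop
vertex -2.967 -3.434 0.359
vertex -2.151 -2.104 1.614
vertex -1.768 -3.381 1.02
endloop
endfacet
facet normal 0.406 0.483 -0.776
outer loop
vertex -3.35 -2.157 0.953
vertex -2.151 -2.104 1.614
vertex -2.967 -3.434 0.359
endloop
endfacet
facet normal 0.040 0.493 0.869
outer loop
vertex -1.591 3.362 0.327
vertex -1.099 2.681 0.69
vertex -0.677 3.379 0.275
endloop
endfacet
facet normal 0.001 0.947 0.321
outer loop
vertex -1.591 3.362 0.327
vertex -0.677 3.379 0.275
vertex -1.182 3.624 -0.448
endloop
endfacet
facet normal -0.597 0.801 -0.044
outer loop
vertex -1.591 3.362 0.327
vertex -1.182 3.624 -0.448
vertex -1.914 3.077 -0.48
endloop
endfacet
facet normal -0.925 0.257 0.280
outer loop
vertex -1.591 3.362 0.327
vertex -1.914 3.077 -0.48
vertex -1.863 2.495 0.224
endloop
endfacet
facet normal -0.531 0.066 0.845
outer loop
vertex -1.591 3.362 0.327
vertex -1.863 2.495 0.224
vertex -1.099 2.681 0.69
endloop
endfacet
facet normal 0.557 0.824 -0.110
outer loop
vertex -1.182 3.624 -0.448
vertex -0.677 3.379 0.275
vertex -0.437 3.105 -0.564
endloop
endfacet
facet normal 0.621 0.088 0.779
outer loop
vertex -0.677 3.379 0.275
vertex -1.099 2.681 0.69
vertex -0.386 2.523 0.14
endloop
endfacet
facet normal -0.304 -0.602 0.739
outer loop
vertex -1.099 2.681 0.69
vertex -1.863 2.495 0.224
vertex -1.118 1.976 0.108
endloop
endfacet
facet normal -0.940 -0.292 -0.174
outer loop
vertex -1.863 2.495 0.224
vertex -1.914 3.077 -0.48
vertex -1.623 2.221 -0.615
endloop
endfacet
facet normal -0.409 0.588 -0.698
outer loop
vertex -1.914 3.077 -0.48
vertex -1.182 3.624 -0.448
vertex -1.201 2.919 -1.03
endloop
endfacet
facet normal 0.925 -0.257 -0.280
outer loop
vertex -0.709 2.238 -0.667
vertex -0.437 3.105 -0.564
vertex -0.386 2.523 0.14
endloop
endfacet
facet normal 0.597 -0.801 0.044
outer loop
vertex -0.709 2.238 -0.667
vertex -0.386 2.523 0.14
vertex -1.118 1.976 0.108
endloop
endfacet
facet normal -0.001 -0.947 -0.321
outer loop
vertex -0.709 2.238 -0.667
vertex -1.118 1.976 0.108
vertex -1.623 2.221 -0.615
endloop
endfacet
facet normal -0.040 -0.493 -0.869
outer loop
vertex -0.709 2.238 -0.667
vertex -1.623 2.221 -0.615
vertex -1.201 2.919 -1.03
endloop
endfacet
facet normal 0.531 -0.066 -0.845
outer loop
vertex -0.709 2.238 -0.667
vertex -1.201 2.919 -1.03
vertex -0.437 3.105 -0.564
endloop
endfacet
facet normal 0.940 0.292 0.174
outer loop
vertex -0.386 2.523 0.14
vertex -0.437 3.105 -0.564
vertex -0.677 3.379 0.275
endloop
endfacet
facet normal 0.409 -0.588 0.698
outer loop
vertex -1.118 1.976 0.108
vertex -0.386 2.523 0.14
vertex -1.099 2.681 0.69
endloop
endfacet
facet normal -0.557 -0.824 0.110
outer loop
vertex -1.623 2.221 -0.615
vertex -1.118 1.976 0.108
vertex -1.863 2.495 0.224
endloop
endfacet
facet normal -0.621 -0.088 -0.779
outer loop
vertex -1.201 2.919 -1.03
vertex -1.623 2.221 -0.615
vertex -1.914 3.077 -0.48
endloop
endfacet
facet normal 0.304 0.602 -0.739
outer loop
vertex -0.437 3.105 -0.564
vertex -1.201 2.919 -1.03
vertex -1.182 3.624 -0.448
endloop
endfacet
facet normal -0.499 -0.622 0.603
outer loop
vertex 1.004 2.263 2.916
vertex -0.526 3.324 2.744
vertex 0.642 1.578 1.909
endloop
endfacet
facet normal 0.818 -0.567 0.092
outer loop
vertex 1.266 2.356 1.156
vertex 1.004 2.263 2.916
vertex 0.642 1.578 1.909
endloop
endfacet
facet normal -0.499 -0.622 0.603
outer loop
vertex 0.642 1.578 1.909
vertex -0.526 3.324 2.744
vertex -0.888 2.639 1.738
endloop
endfacet
facet normal -0.285 -0.539 -0.793
outer loop
vertex -0.888 2.639 1.738
vertex 1.266 2.356 1.156
vertex 0.642 1.578 1.909
endloop
endfacet
facet normal 0.285 0.539 0.793
outer loop
vertex 1.004 2.263 2.916
vertex 0.098 4.102 1.991
vertex -0.526 3.324 2.744
endloop
endfacet
facet normal 0.818 -0.567 0.092
outer loop
vertex 1.628 3.041 2.162
vertex 1.004 2.263 2.916
vertex 1.266 2.356 1.156
endloop
endfacet
facet normal 0.285 0.539 0.792
outer loop
vertex 1.628 3.041 2.162
vertex 0.098 4.102 1.991
vertex 1.004 2.263 2.916
endloop
endfacet
facet normal -0.818 0.567 -0.092
outer loop
vertex -0.526 3.324 2.744
vertex 0.098 4.102 1.991
vertex -0.888 2.639 1.738
endloop
endfacet
facet normal -0.285 -0.539 -0.792
outer loop
vertex -0.264 3.417 0.984
vertex 1.266 2.356 1.156
vertex -0.888 2.639 1.738
endloop
endfacet
facet normal -0.818 0.567 -0.092
outer loop
vertex -0.888 2.639 1.738
vertex 0.098 4.102 1.991
vertex -0.264 3.417 0.984
endloop
endfacet
facet normal 0.499 0.622 -0.603
outer loop
vertex -0.264 3.417 0.984
vertex 1.628 3.041 2.162
vertex 1.266 2.356 1.156
endloop
endfacet
facet normal 0.499 0.623 -0.603
outer loop
vertex 0.098 4.102 1.991
vertex 1.628 3.041 2.162
vertex -0.264 3.417 0.984
endloop
endfacet

endsolid


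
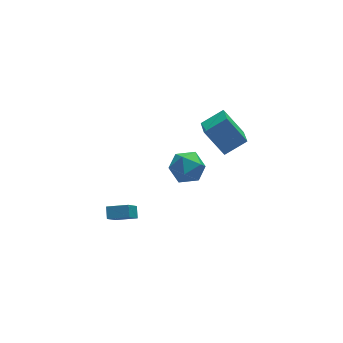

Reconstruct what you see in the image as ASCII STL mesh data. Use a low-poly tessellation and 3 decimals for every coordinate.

solid 
facet normal -0.869 0.010 -0.495
outer loop
vertex 2.2 1.442 1.493
vertex 2.554 2.818 0.899
vertex 3.144 0.477 -0.181
endloop
endfacet
facet normal -0.229 -0.894 0.386
outer loop
vertex 4.586 0.462 0.641
vertex 2.2 1.442 1.493
vertex 3.144 0.477 -0.181
endloop
endfacet
facet normal -0.869 0.009 -0.495
outer loop
vertex 3.144 0.477 -0.181
vertex 2.554 2.818 0.899
vertex 3.497 1.854 -0.775
endloop
endfacet
facet normal 0.439 -0.448 -0.779
outer loop
vertex 3.497 1.854 -0.775
vertex 4.586 0.462 0.641
vertex 3.144 0.477 -0.181
endloop
endfacet
facet normal -0.439 0.449 0.778
outer loop
vertex 2.2 1.442 1.493
vertex 3.996 2.803 1.721
vertex 2.554 2.818 0.899
endloop
endfacet
facet normal -0.229 -0.894 0.385
outer loop
vertex 3.643 1.426 2.315
vertex 2.2 1.442 1.493
vertex 4.586 0.462 0.641
endloop
endfacet
facet normal -0.439 0.448 0.779
outer loop
vertex 3.643 1.426 2.315
vertex 3.996 2.803 1.721
vertex 2.2 1.442 1.493
endloop
endfacet
facet normal 0.229 0.894 -0.386
outer loop
vertex 2.554 2.818 0.899
vertex 3.996 2.803 1.721
vertex 3.497 1.854 -0.775
endloop
endfacet
facet normal 0.439 -0.449 -0.779
outer loop
vertex 4.94 1.838 0.047
vertex 4.586 0.462 0.641
vertex 3.497 1.854 -0.775
endloop
endfacet
facet normal 0.230 0.894 -0.386
outer loop
vertex 3.497 1.854 -0.775
vertex 3.996 2.803 1.721
vertex 4.94 1.838 0.047
endloop
endfacet
facet normal 0.869 -0.010 0.495
outer loop
vertex 4.94 1.838 0.047
vertex 3.643 1.426 2.315
vertex 4.586 0.462 0.641
endloop
endfacet
facet normal 0.869 -0.009 0.495
outer loop
vertex 3.996 2.803 1.721
vertex 3.643 1.426 2.315
vertex 4.94 1.838 0.047
endloop
endfacet
facet normal -0.490 -0.428 0.759
outer loop
vertex -3.58 -1.374 -0.612
vertex -4.723 -0.747 -0.997
vertex -3.767 -2.011 -1.092
endloop
endfacet
facet normal 0.841 -0.460 0.283
outer loop
vertex -3.037 -1.373 -2.223
vertex -3.58 -1.374 -0.612
vertex -3.767 -2.011 -1.092
endloop
endfacet
facet normal -0.490 -0.428 0.760
outer loop
vertex -3.767 -2.011 -1.092
vertex -4.723 -0.747 -0.997
vertex -4.911 -1.384 -1.477
endloop
endfacet
facet normal -0.229 -0.777 -0.586
outer loop
vertex -4.911 -1.384 -1.477
vertex -3.037 -1.373 -2.223
vertex -3.767 -2.011 -1.092
endloop
endfacet
facet normal 0.229 0.777 0.586
outer loop
vertex -3.58 -1.374 -0.612
vertex -3.993 -0.109 -2.128
vertex -4.723 -0.747 -0.997
endloop
endfacet
facet normal 0.841 -0.461 0.283
outer loop
vertex -2.849 -0.736 -1.743
vertex -3.58 -1.374 -0.612
vertex -3.037 -1.373 -2.223
endloop
endfacet
facet normal 0.229 0.777 0.586
outer loop
vertex -2.849 -0.736 -1.743
vertex -3.993 -0.109 -2.128
vertex -3.58 -1.374 -0.612
endloop
endfacet
facet normal -0.841 0.461 -0.283
outer loop
vertex -4.723 -0.747 -0.997
vertex -3.993 -0.109 -2.128
vertex -4.911 -1.384 -1.477
endloop
endfacet
facet normal -0.229 -0.777 -0.586
outer loop
vertex -4.18 -0.746 -2.608
vertex -3.037 -1.373 -2.223
vertex -4.911 -1.384 -1.477
endloop
endfacet
facet normal -0.841 0.461 -0.284
outer loop
vertex -4.911 -1.384 -1.477
vertex -3.993 -0.109 -2.128
vertex -4.18 -0.746 -2.608
endloop
endfacet
facet normal 0.490 0.428 -0.759
outer loop
vertex -4.18 -0.746 -2.608
vertex -2.849 -0.736 -1.743
vertex -3.037 -1.373 -2.223
endloop
endfacet
facet normal 0.490 0.428 -0.759
outer loop
vertex -3.993 -0.109 -2.128
vertex -2.849 -0.736 -1.743
vertex -4.18 -0.746 -2.608
endloop
endfacet
facet normal -0.632 0.434 0.642
outer loop
vertex -0.968 -1.024 1.679
vertex -0.147 -1.093 2.534
vertex -0.197 -0.134 1.836
endloop
endfacet
facet normal -0.753 0.657 -0.025
outer loop
vertex -0.968 -1.024 1.679
vertex -0.197 -0.134 1.836
vertex -0.474 -0.493 0.738
endloop
endfacet
facet normal -0.901 0.085 -0.425
outer loop
vertex -0.968 -1.024 1.679
vertex -0.474 -0.493 0.738
vertex -0.595 -1.675 0.758
endloop
endfacet
facet normal -0.871 -0.491 -0.006
outer loop
vertex -0.968 -1.024 1.679
vertex -0.595 -1.675 0.758
vertex -0.393 -2.046 1.868
endloop
endfacet
facet normal -0.704 -0.275 0.654
outer loop
vertex -0.968 -1.024 1.679
vertex -0.393 -2.046 1.868
vertex -0.147 -1.093 2.534
endloop
endfacet
facet normal -0.152 0.950 -0.272
outer loop
vertex -0.474 -0.493 0.738
vertex -0.197 -0.134 1.836
vertex 0.653 -0.234 1.012
endloop
endfacet
facet normal 0.045 0.589 0.807
outer loop
vertex -0.197 -0.134 1.836
vertex -0.147 -1.093 2.534
vertex 0.855 -0.605 2.122
endloop
endfacet
facet normal -0.072 -0.559 0.826
outer loop
vertex -0.147 -1.093 2.534
vertex -0.393 -2.046 1.868
vertex 0.734 -1.787 2.142
endloop
endfacet
facet normal -0.341 -0.908 -0.242
outer loop
vertex -0.393 -2.046 1.868
vertex -0.595 -1.675 0.758
vertex 0.457 -2.146 1.044
endloop
endfacet
facet normal -0.390 0.024 -0.920
outer loop
vertex -0.595 -1.675 0.758
vertex -0.474 -0.493 0.738
vertex 0.407 -1.187 0.346
endloop
endfacet
facet normal 0.871 0.491 0.006
outer loop
vertex 1.228 -1.256 1.201
vertex 0.653 -0.234 1.012
vertex 0.855 -0.605 2.122
endloop
endfacet
facet normal 0.901 -0.085 0.425
outer loop
vertex 1.228 -1.256 1.201
vertex 0.855 -0.605 2.122
vertex 0.734 -1.787 2.142
endloop
endfacet
facet normal 0.753 -0.657 0.025
outer loop
vertex 1.228 -1.256 1.201
vertex 0.734 -1.787 2.142
vertex 0.457 -2.146 1.044
endloop
endfacet
facet normal 0.632 -0.434 -0.642
outer loop
vertex 1.228 -1.256 1.201
vertex 0.457 -2.146 1.044
vertex 0.407 -1.187 0.346
endloop
endfacet
facet normal 0.704 0.275 -0.654
outer loop
vertex 1.228 -1.256 1.201
vertex 0.407 -1.187 0.346
vertex 0.653 -0.234 1.012
endloop
endfacet
facet normal 0.341 0.908 0.242
outer loop
vertex 0.855 -0.605 2.122
vertex 0.653 -0.234 1.012
vertex -0.197 -0.134 1.836
endloop
endfacet
facet normal 0.390 -0.024 0.920
outer loop
vertex 0.734 -1.787 2.142
vertex 0.855 -0.605 2.122
vertex -0.147 -1.093 2.534
endloop
endfacet
facet normal 0.152 -0.950 0.272
outer loop
vertex 0.457 -2.146 1.044
vertex 0.734 -1.787 2.142
vertex -0.393 -2.046 1.868
endloop
endfacet
facet normal -0.045 -0.589 -0.807
outer loop
vertex 0.407 -1.187 0.346
vertex 0.457 -2.146 1.044
vertex -0.595 -1.675 0.758
endloop
endfacet
facet normal 0.072 0.559 -0.826
outer loop
vertex 0.653 -0.234 1.012
vertex 0.407 -1.187 0.346
vertex -0.474 -0.493 0.738
endloop
endfacet

endsolid


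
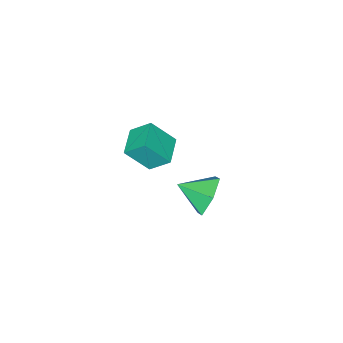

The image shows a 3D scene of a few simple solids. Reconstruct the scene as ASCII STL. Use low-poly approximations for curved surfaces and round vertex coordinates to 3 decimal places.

solid 
facet normal -0.812 -0.567 0.139
outer loop
vertex -4.191 -2.543 -0.443
vertex -4.954 -1.75 -1.659
vertex -3.739 -3.396 -1.283
endloop
endfacet
facet normal 0.465 -0.484 0.741
outer loop
vertex -2.586 -2.59 -1.481
vertex -4.191 -2.543 -0.443
vertex -3.739 -3.396 -1.283
endloop
endfacet
facet normal -0.812 -0.567 0.139
outer loop
vertex -3.739 -3.396 -1.283
vertex -4.954 -1.75 -1.659
vertex -4.502 -2.603 -2.499
endloop
endfacet
facet normal 0.353 -0.667 -0.656
outer loop
vertex -4.502 -2.603 -2.499
vertex -2.586 -2.59 -1.481
vertex -3.739 -3.396 -1.283
endloop
endfacet
facet normal -0.353 0.667 0.656
outer loop
vertex -4.191 -2.543 -0.443
vertex -3.801 -0.944 -1.857
vertex -4.954 -1.75 -1.659
endloop
endfacet
facet normal 0.465 -0.484 0.741
outer loop
vertex -3.038 -1.737 -0.641
vertex -4.191 -2.543 -0.443
vertex -2.586 -2.59 -1.481
endloop
endfacet
facet normal -0.353 0.667 0.656
outer loop
vertex -3.038 -1.737 -0.641
vertex -3.801 -0.944 -1.857
vertex -4.191 -2.543 -0.443
endloop
endfacet
facet normal -0.465 0.484 -0.741
outer loop
vertex -4.954 -1.75 -1.659
vertex -3.801 -0.944 -1.857
vertex -4.502 -2.603 -2.499
endloop
endfacet
facet normal 0.353 -0.667 -0.656
outer loop
vertex -3.349 -1.797 -2.697
vertex -2.586 -2.59 -1.481
vertex -4.502 -2.603 -2.499
endloop
endfacet
facet normal -0.465 0.484 -0.741
outer loop
vertex -4.502 -2.603 -2.499
vertex -3.801 -0.944 -1.857
vertex -3.349 -1.797 -2.697
endloop
endfacet
facet normal 0.812 0.567 -0.139
outer loop
vertex -3.349 -1.797 -2.697
vertex -3.038 -1.737 -0.641
vertex -2.586 -2.59 -1.481
endloop
endfacet
facet normal 0.812 0.567 -0.139
outer loop
vertex -3.801 -0.944 -1.857
vertex -3.038 -1.737 -0.641
vertex -3.349 -1.797 -2.697
endloop
endfacet
facet normal -0.523 0.760 -0.385
outer loop
vertex -1.593 3.719 1.033
vertex -2.031 3.05 0.307
vertex -2.513 3.202 1.262
endloop
endfacet
facet normal 0.269 -0.052 0.962
outer loop
vertex -1.593 3.719 1.033
vertex -2.513 3.202 1.262
vertex -1.289 1.97 0.853
endloop
endfacet
facet normal -0.523 0.761 -0.385
outer loop
vertex -2.513 3.202 1.262
vertex -2.031 3.05 0.307
vertex -2.952 2.533 0.536
endloop
endfacet
facet normal -0.338 -0.581 0.740
outer loop
vertex -2.513 3.202 1.262
vertex -2.952 2.533 0.536
vertex -1.289 1.97 0.853
endloop
endfacet
facet normal -0.523 0.761 -0.385
outer loop
vertex -2.952 2.533 0.536
vertex -2.031 3.05 0.307
vertex -2.47 2.381 -0.419
endloop
endfacet
facet normal -0.319 -0.948 -0.010
outer loop
vertex -2.952 2.533 0.536
vertex -2.47 2.381 -0.419
vertex -1.289 1.97 0.853
endloop
endfacet
facet normal -0.524 0.760 -0.384
outer loop
vertex -2.47 2.381 -0.419
vertex -2.031 3.05 0.307
vertex -1.55 2.899 -0.648
endloop
endfacet
facet normal 0.307 -0.784 -0.539
outer loop
vertex -2.47 2.381 -0.419
vertex -1.55 2.899 -0.648
vertex -1.289 1.97 0.853
endloop
endfacet
facet normal -0.523 0.761 -0.384
outer loop
vertex -1.55 2.899 -0.648
vertex -2.031 3.05 0.307
vertex -1.111 3.567 0.078
endloop
endfacet
facet normal 0.913 -0.256 -0.317
outer loop
vertex -1.55 2.899 -0.648
vertex -1.111 3.567 0.078
vertex -1.289 1.97 0.853
endloop
endfacet
facet normal -0.523 0.760 -0.385
outer loop
vertex -1.111 3.567 0.078
vertex -2.031 3.05 0.307
vertex -1.593 3.719 1.033
endloop
endfacet
facet normal 0.894 0.111 0.434
outer loop
vertex -1.111 3.567 0.078
vertex -1.593 3.719 1.033
vertex -1.289 1.97 0.853
endloop
endfacet

endsolid


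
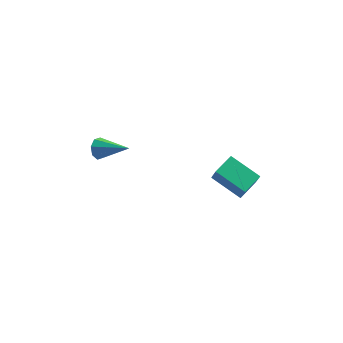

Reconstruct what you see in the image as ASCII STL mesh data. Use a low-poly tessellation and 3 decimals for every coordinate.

solid 
facet normal -0.771 0.460 -0.441
outer loop
vertex -4.287 -2.563 -0.27
vertex -4.712 -2.812 0.213
vertex -4.332 -2.24 0.146
endloop
endfacet
facet normal 0.834 0.476 -0.280
outer loop
vertex -4.287 -2.563 -0.27
vertex -4.332 -2.24 0.146
vertex -3.148 -3.748 1.107
endloop
endfacet
facet normal -0.771 0.461 -0.440
outer loop
vertex -4.332 -2.24 0.146
vertex -4.712 -2.812 0.213
vertex -4.6 -2.253 0.602
endloop
endfacet
facet normal 0.600 0.708 0.373
outer loop
vertex -4.332 -2.24 0.146
vertex -4.6 -2.253 0.602
vertex -3.148 -3.748 1.107
endloop
endfacet
facet normal -0.771 0.461 -0.440
outer loop
vertex -4.6 -2.253 0.602
vertex -4.712 -2.812 0.213
vertex -4.933 -2.593 0.829
endloop
endfacet
facet normal 0.149 0.444 0.884
outer loop
vertex -4.6 -2.253 0.602
vertex -4.933 -2.593 0.829
vertex -3.148 -3.748 1.107
endloop
endfacet
facet normal -0.771 0.460 -0.440
outer loop
vertex -4.933 -2.593 0.829
vertex -4.712 -2.812 0.213
vertex -5.137 -3.062 0.696
endloop
endfacet
facet normal -0.253 -0.161 0.954
outer loop
vertex -4.933 -2.593 0.829
vertex -5.137 -3.062 0.696
vertex -3.148 -3.748 1.107
endloop
endfacet
facet normal -0.771 0.461 -0.440
outer loop
vertex -5.137 -3.062 0.696
vertex -4.712 -2.812 0.213
vertex -5.092 -3.384 0.28
endloop
endfacet
facet normal -0.372 -0.753 0.543
outer loop
vertex -5.137 -3.062 0.696
vertex -5.092 -3.384 0.28
vertex -3.148 -3.748 1.107
endloop
endfacet
facet normal -0.771 0.461 -0.439
outer loop
vertex -5.092 -3.384 0.28
vertex -4.712 -2.812 0.213
vertex -4.825 -3.371 -0.175
endloop
endfacet
facet normal -0.138 -0.984 -0.109
outer loop
vertex -5.092 -3.384 0.28
vertex -4.825 -3.371 -0.175
vertex -3.148 -3.748 1.107
endloop
endfacet
facet normal -0.770 0.461 -0.440
outer loop
vertex -4.825 -3.371 -0.175
vertex -4.712 -2.812 0.213
vertex -4.491 -3.031 -0.403
endloop
endfacet
facet normal 0.311 -0.721 -0.619
outer loop
vertex -4.825 -3.371 -0.175
vertex -4.491 -3.031 -0.403
vertex -3.148 -3.748 1.107
endloop
endfacet
facet normal -0.770 0.461 -0.440
outer loop
vertex -4.491 -3.031 -0.403
vertex -4.712 -2.812 0.213
vertex -4.287 -2.563 -0.27
endloop
endfacet
facet normal 0.714 -0.115 -0.690
outer loop
vertex -4.491 -3.031 -0.403
vertex -4.287 -2.563 -0.27
vertex -3.148 -3.748 1.107
endloop
endfacet
facet normal -0.666 -0.729 -0.157
outer loop
vertex 2.869 -5.26 -1.826
vertex 1.418 -4.091 -1.099
vertex 2.689 -4.89 -2.781
endloop
endfacet
facet normal 0.725 -0.585 -0.363
outer loop
vertex 3.622 -3.869 -2.561
vertex 2.869 -5.26 -1.826
vertex 2.689 -4.89 -2.781
endloop
endfacet
facet normal -0.666 -0.729 -0.157
outer loop
vertex 2.689 -4.89 -2.781
vertex 1.418 -4.091 -1.099
vertex 1.238 -3.72 -2.054
endloop
endfacet
facet normal -0.173 0.356 -0.918
outer loop
vertex 1.238 -3.72 -2.054
vertex 3.622 -3.869 -2.561
vertex 2.689 -4.89 -2.781
endloop
endfacet
facet normal 0.173 -0.356 0.918
outer loop
vertex 2.869 -5.26 -1.826
vertex 2.351 -3.07 -0.879
vertex 1.418 -4.091 -1.099
endloop
endfacet
facet normal 0.725 -0.585 -0.364
outer loop
vertex 3.802 -4.24 -1.606
vertex 2.869 -5.26 -1.826
vertex 3.622 -3.869 -2.561
endloop
endfacet
facet normal 0.173 -0.356 0.918
outer loop
vertex 3.802 -4.24 -1.606
vertex 2.351 -3.07 -0.879
vertex 2.869 -5.26 -1.826
endloop
endfacet
facet normal -0.725 0.584 0.364
outer loop
vertex 1.418 -4.091 -1.099
vertex 2.351 -3.07 -0.879
vertex 1.238 -3.72 -2.054
endloop
endfacet
facet normal -0.173 0.356 -0.918
outer loop
vertex 2.171 -2.7 -1.834
vertex 3.622 -3.869 -2.561
vertex 1.238 -3.72 -2.054
endloop
endfacet
facet normal -0.725 0.585 0.363
outer loop
vertex 1.238 -3.72 -2.054
vertex 2.351 -3.07 -0.879
vertex 2.171 -2.7 -1.834
endloop
endfacet
facet normal 0.666 0.729 0.158
outer loop
vertex 2.171 -2.7 -1.834
vertex 3.802 -4.24 -1.606
vertex 3.622 -3.869 -2.561
endloop
endfacet
facet normal 0.666 0.729 0.157
outer loop
vertex 2.351 -3.07 -0.879
vertex 3.802 -4.24 -1.606
vertex 2.171 -2.7 -1.834
endloop
endfacet

endsolid


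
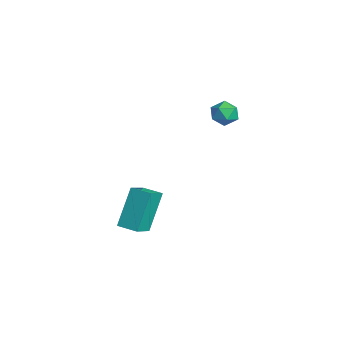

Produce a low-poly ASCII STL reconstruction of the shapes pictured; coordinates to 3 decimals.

solid 
facet normal -0.752 -0.658 0.031
outer loop
vertex 0.652 -3.447 -1.108
vertex 0.009 -2.739 -1.671
vertex 1.255 -4.214 -2.762
endloop
endfacet
facet normal 0.580 -0.638 0.507
outer loop
vertex 1.931 -3.621 -2.789
vertex 0.652 -3.447 -1.108
vertex 1.255 -4.214 -2.762
endloop
endfacet
facet normal -0.752 -0.658 0.031
outer loop
vertex 1.255 -4.214 -2.762
vertex 0.009 -2.739 -1.671
vertex 0.611 -3.505 -3.324
endloop
endfacet
facet normal 0.314 -0.398 -0.862
outer loop
vertex 0.611 -3.505 -3.324
vertex 1.931 -3.621 -2.789
vertex 1.255 -4.214 -2.762
endloop
endfacet
facet normal -0.315 0.399 0.861
outer loop
vertex 0.652 -3.447 -1.108
vertex 0.685 -2.146 -1.698
vertex 0.009 -2.739 -1.671
endloop
endfacet
facet normal 0.579 -0.638 0.507
outer loop
vertex 1.329 -2.855 -1.136
vertex 0.652 -3.447 -1.108
vertex 1.931 -3.621 -2.789
endloop
endfacet
facet normal -0.313 0.399 0.862
outer loop
vertex 1.329 -2.855 -1.136
vertex 0.685 -2.146 -1.698
vertex 0.652 -3.447 -1.108
endloop
endfacet
facet normal -0.580 0.638 -0.507
outer loop
vertex 0.009 -2.739 -1.671
vertex 0.685 -2.146 -1.698
vertex 0.611 -3.505 -3.324
endloop
endfacet
facet normal 0.314 -0.400 -0.861
outer loop
vertex 1.288 -2.913 -3.352
vertex 1.931 -3.621 -2.789
vertex 0.611 -3.505 -3.324
endloop
endfacet
facet normal -0.579 0.638 -0.507
outer loop
vertex 0.611 -3.505 -3.324
vertex 0.685 -2.146 -1.698
vertex 1.288 -2.913 -3.352
endloop
endfacet
facet normal 0.752 0.658 -0.031
outer loop
vertex 1.288 -2.913 -3.352
vertex 1.329 -2.855 -1.136
vertex 1.931 -3.621 -2.789
endloop
endfacet
facet normal 0.752 0.658 -0.031
outer loop
vertex 0.685 -2.146 -1.698
vertex 1.329 -2.855 -1.136
vertex 1.288 -2.913 -3.352
endloop
endfacet
facet normal -0.705 0.545 0.454
outer loop
vertex 0.903 0.844 2.779
vertex 0.471 0.386 2.658
vertex 0.81 0.371 3.202
endloop
endfacet
facet normal -0.065 0.672 0.737
outer loop
vertex 0.903 0.844 2.779
vertex 0.81 0.371 3.202
vertex 1.405 0.572 3.071
endloop
endfacet
facet normal 0.365 0.906 0.217
outer loop
vertex 0.903 0.844 2.779
vertex 1.405 0.572 3.071
vertex 1.434 0.71 2.445
endloop
endfacet
facet normal -0.012 0.921 -0.389
outer loop
vertex 0.903 0.844 2.779
vertex 1.434 0.71 2.445
vertex 0.856 0.595 2.19
endloop
endfacet
facet normal -0.673 0.699 -0.242
outer loop
vertex 0.903 0.844 2.779
vertex 0.856 0.595 2.19
vertex 0.471 0.386 2.658
endloop
endfacet
facet normal 0.197 0.054 0.979
outer loop
vertex 1.405 0.572 3.071
vertex 0.81 0.371 3.202
vertex 1.284 -0.055 3.13
endloop
endfacet
facet normal -0.841 -0.152 0.520
outer loop
vertex 0.81 0.371 3.202
vertex 0.471 0.386 2.658
vertex 0.706 -0.17 2.875
endloop
endfacet
facet normal -0.789 0.095 -0.607
outer loop
vertex 0.471 0.386 2.658
vertex 0.856 0.595 2.19
vertex 0.735 -0.032 2.249
endloop
endfacet
facet normal 0.282 0.456 -0.844
outer loop
vertex 0.856 0.595 2.19
vertex 1.434 0.71 2.445
vertex 1.33 0.169 2.118
endloop
endfacet
facet normal 0.892 0.430 0.136
outer loop
vertex 1.434 0.71 2.445
vertex 1.405 0.572 3.071
vertex 1.669 0.154 2.662
endloop
endfacet
facet normal 0.012 -0.921 0.389
outer loop
vertex 1.237 -0.304 2.541
vertex 1.284 -0.055 3.13
vertex 0.706 -0.17 2.875
endloop
endfacet
facet normal -0.365 -0.906 -0.217
outer loop
vertex 1.237 -0.304 2.541
vertex 0.706 -0.17 2.875
vertex 0.735 -0.032 2.249
endloop
endfacet
facet normal 0.065 -0.672 -0.737
outer loop
vertex 1.237 -0.304 2.541
vertex 0.735 -0.032 2.249
vertex 1.33 0.169 2.118
endloop
endfacet
facet normal 0.705 -0.545 -0.454
outer loop
vertex 1.237 -0.304 2.541
vertex 1.33 0.169 2.118
vertex 1.669 0.154 2.662
endloop
endfacet
facet normal 0.673 -0.699 0.242
outer loop
vertex 1.237 -0.304 2.541
vertex 1.669 0.154 2.662
vertex 1.284 -0.055 3.13
endloop
endfacet
facet normal -0.282 -0.456 0.844
outer loop
vertex 0.706 -0.17 2.875
vertex 1.284 -0.055 3.13
vertex 0.81 0.371 3.202
endloop
endfacet
facet normal -0.892 -0.430 -0.136
outer loop
vertex 0.735 -0.032 2.249
vertex 0.706 -0.17 2.875
vertex 0.471 0.386 2.658
endloop
endfacet
facet normal -0.197 -0.054 -0.979
outer loop
vertex 1.33 0.169 2.118
vertex 0.735 -0.032 2.249
vertex 0.856 0.595 2.19
endloop
endfacet
facet normal 0.841 0.152 -0.520
outer loop
vertex 1.669 0.154 2.662
vertex 1.33 0.169 2.118
vertex 1.434 0.71 2.445
endloop
endfacet
facet normal 0.789 -0.095 0.607
outer loop
vertex 1.284 -0.055 3.13
vertex 1.669 0.154 2.662
vertex 1.405 0.572 3.071
endloop
endfacet

endsolid
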